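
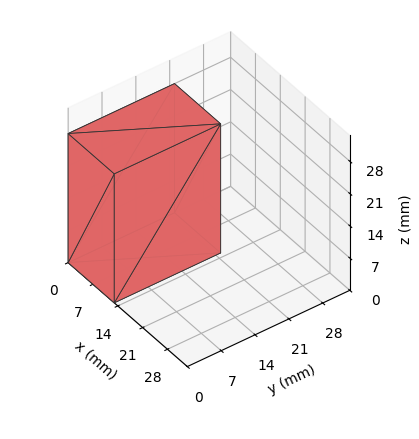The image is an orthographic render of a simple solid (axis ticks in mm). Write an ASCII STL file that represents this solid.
Reading the render: the shape is a rectangular box, roughly 13 × 22 mm footprint and 28 mm tall (dimensions read to the nearest mm from the axis ticks). For the STL, each face is triangulated and given an outward normal.

solid part
  facet normal 0.0000 0.0000 -1.0000
    outer loop
      vertex 13.00 22.00 0.00
      vertex 13.00 0.00 0.00
      vertex 0.00 0.00 0.00
    endloop
  endfacet
  facet normal 0.0000 0.0000 -1.0000
    outer loop
      vertex 0.00 22.00 0.00
      vertex 13.00 22.00 0.00
      vertex 0.00 0.00 0.00
    endloop
  endfacet
  facet normal 0.0000 0.0000 1.0000
    outer loop
      vertex 0.00 0.00 28.00
      vertex 13.00 0.00 28.00
      vertex 13.00 22.00 28.00
    endloop
  endfacet
  facet normal 0.0000 0.0000 1.0000
    outer loop
      vertex 0.00 0.00 28.00
      vertex 13.00 22.00 28.00
      vertex 0.00 22.00 28.00
    endloop
  endfacet
  facet normal 0.0000 -1.0000 0.0000
    outer loop
      vertex 0.00 0.00 0.00
      vertex 13.00 0.00 0.00
      vertex 13.00 0.00 28.00
    endloop
  endfacet
  facet normal 0.0000 -1.0000 0.0000
    outer loop
      vertex 0.00 0.00 0.00
      vertex 13.00 0.00 28.00
      vertex 0.00 0.00 28.00
    endloop
  endfacet
  facet normal 0.0000 1.0000 0.0000
    outer loop
      vertex 13.00 22.00 28.00
      vertex 13.00 22.00 0.00
      vertex 0.00 22.00 0.00
    endloop
  endfacet
  facet normal 0.0000 1.0000 0.0000
    outer loop
      vertex 0.00 22.00 28.00
      vertex 13.00 22.00 28.00
      vertex 0.00 22.00 0.00
    endloop
  endfacet
  facet normal -1.0000 0.0000 0.0000
    outer loop
      vertex 0.00 22.00 28.00
      vertex 0.00 22.00 0.00
      vertex 0.00 0.00 0.00
    endloop
  endfacet
  facet normal -1.0000 0.0000 0.0000
    outer loop
      vertex 0.00 0.00 28.00
      vertex 0.00 22.00 28.00
      vertex 0.00 0.00 0.00
    endloop
  endfacet
  facet normal 1.0000 0.0000 0.0000
    outer loop
      vertex 13.00 0.00 0.00
      vertex 13.00 22.00 0.00
      vertex 13.00 22.00 28.00
    endloop
  endfacet
  facet normal 1.0000 0.0000 0.0000
    outer loop
      vertex 13.00 0.00 0.00
      vertex 13.00 22.00 28.00
      vertex 13.00 0.00 28.00
    endloop
  endfacet
endsolid part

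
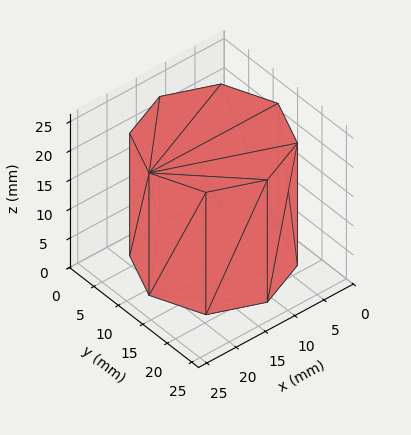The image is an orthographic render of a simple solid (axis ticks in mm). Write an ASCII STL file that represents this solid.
Reading the render: the shape is a regular 8-sided prism (a cylinder approximated with 8 flat sides), circumscribed radius ≈ 11 mm, height ≈ 21 mm (dimensions read to the nearest mm from the axis ticks). For the STL, each face is triangulated and given an outward normal.

solid part
  facet normal 0.0000 0.0000 -1.0000
    outer loop
      vertex 11.0 22.0 0.0
      vertex 18.8 18.8 0.0
      vertex 22.0 11.0 0.0
    endloop
  endfacet
  facet normal 0.0000 0.0000 -1.0000
    outer loop
      vertex 3.2 18.8 0.0
      vertex 11.0 22.0 0.0
      vertex 22.0 11.0 0.0
    endloop
  endfacet
  facet normal 0.0000 0.0000 -1.0000
    outer loop
      vertex 0.0 11.0 0.0
      vertex 3.2 18.8 0.0
      vertex 22.0 11.0 0.0
    endloop
  endfacet
  facet normal 0.0000 0.0000 -1.0000
    outer loop
      vertex 3.2 3.2 0.0
      vertex 0.0 11.0 0.0
      vertex 22.0 11.0 0.0
    endloop
  endfacet
  facet normal 0.0000 0.0000 -1.0000
    outer loop
      vertex 11.0 0.0 0.0
      vertex 3.2 3.2 0.0
      vertex 22.0 11.0 0.0
    endloop
  endfacet
  facet normal 0.0000 0.0000 -1.0000
    outer loop
      vertex 18.8 3.2 0.0
      vertex 11.0 0.0 0.0
      vertex 22.0 11.0 0.0
    endloop
  endfacet
  facet normal 0.0000 0.0000 1.0000
    outer loop
      vertex 22.0 11.0 21.0
      vertex 18.8 18.8 21.0
      vertex 11.0 22.0 21.0
    endloop
  endfacet
  facet normal 0.0000 0.0000 1.0000
    outer loop
      vertex 22.0 11.0 21.0
      vertex 11.0 22.0 21.0
      vertex 3.2 18.8 21.0
    endloop
  endfacet
  facet normal 0.0000 0.0000 1.0000
    outer loop
      vertex 22.0 11.0 21.0
      vertex 3.2 18.8 21.0
      vertex 0.0 11.0 21.0
    endloop
  endfacet
  facet normal 0.0000 0.0000 1.0000
    outer loop
      vertex 22.0 11.0 21.0
      vertex 0.0 11.0 21.0
      vertex 3.2 3.2 21.0
    endloop
  endfacet
  facet normal 0.0000 0.0000 1.0000
    outer loop
      vertex 22.0 11.0 21.0
      vertex 3.2 3.2 21.0
      vertex 11.0 0.0 21.0
    endloop
  endfacet
  facet normal 0.0000 0.0000 1.0000
    outer loop
      vertex 22.0 11.0 21.0
      vertex 11.0 0.0 21.0
      vertex 18.8 3.2 21.0
    endloop
  endfacet
  facet normal 0.9252 0.3796 0.0000
    outer loop
      vertex 22.0 11.0 0.0
      vertex 18.8 18.8 0.0
      vertex 18.8 18.8 21.0
    endloop
  endfacet
  facet normal 0.9252 0.3796 0.0000
    outer loop
      vertex 22.0 11.0 0.0
      vertex 18.8 18.8 21.0
      vertex 22.0 11.0 21.0
    endloop
  endfacet
  facet normal 0.3796 0.9252 0.0000
    outer loop
      vertex 18.8 18.8 0.0
      vertex 11.0 22.0 0.0
      vertex 11.0 22.0 21.0
    endloop
  endfacet
  facet normal 0.3796 0.9252 0.0000
    outer loop
      vertex 18.8 18.8 0.0
      vertex 11.0 22.0 21.0
      vertex 18.8 18.8 21.0
    endloop
  endfacet
  facet normal -0.3796 0.9252 0.0000
    outer loop
      vertex 11.0 22.0 0.0
      vertex 3.2 18.8 0.0
      vertex 3.2 18.8 21.0
    endloop
  endfacet
  facet normal -0.3796 0.9252 0.0000
    outer loop
      vertex 11.0 22.0 0.0
      vertex 3.2 18.8 21.0
      vertex 11.0 22.0 21.0
    endloop
  endfacet
  facet normal -0.9252 0.3796 0.0000
    outer loop
      vertex 3.2 18.8 0.0
      vertex 0.0 11.0 0.0
      vertex 0.0 11.0 21.0
    endloop
  endfacet
  facet normal -0.9252 0.3796 0.0000
    outer loop
      vertex 3.2 18.8 0.0
      vertex 0.0 11.0 21.0
      vertex 3.2 18.8 21.0
    endloop
  endfacet
  facet normal -0.9252 -0.3796 0.0000
    outer loop
      vertex 0.0 11.0 0.0
      vertex 3.2 3.2 0.0
      vertex 3.2 3.2 21.0
    endloop
  endfacet
  facet normal -0.9252 -0.3796 0.0000
    outer loop
      vertex 0.0 11.0 0.0
      vertex 3.2 3.2 21.0
      vertex 0.0 11.0 21.0
    endloop
  endfacet
  facet normal -0.3796 -0.9252 0.0000
    outer loop
      vertex 3.2 3.2 0.0
      vertex 11.0 0.0 0.0
      vertex 11.0 0.0 21.0
    endloop
  endfacet
  facet normal -0.3796 -0.9252 0.0000
    outer loop
      vertex 3.2 3.2 0.0
      vertex 11.0 0.0 21.0
      vertex 3.2 3.2 21.0
    endloop
  endfacet
  facet normal 0.3796 -0.9252 0.0000
    outer loop
      vertex 11.0 0.0 0.0
      vertex 18.8 3.2 0.0
      vertex 18.8 3.2 21.0
    endloop
  endfacet
  facet normal 0.3796 -0.9252 0.0000
    outer loop
      vertex 11.0 0.0 0.0
      vertex 18.8 3.2 21.0
      vertex 11.0 0.0 21.0
    endloop
  endfacet
  facet normal 0.9252 -0.3796 0.0000
    outer loop
      vertex 18.8 3.2 0.0
      vertex 22.0 11.0 0.0
      vertex 22.0 11.0 21.0
    endloop
  endfacet
  facet normal 0.9252 -0.3796 0.0000
    outer loop
      vertex 18.8 3.2 0.0
      vertex 22.0 11.0 21.0
      vertex 18.8 3.2 21.0
    endloop
  endfacet
endsolid part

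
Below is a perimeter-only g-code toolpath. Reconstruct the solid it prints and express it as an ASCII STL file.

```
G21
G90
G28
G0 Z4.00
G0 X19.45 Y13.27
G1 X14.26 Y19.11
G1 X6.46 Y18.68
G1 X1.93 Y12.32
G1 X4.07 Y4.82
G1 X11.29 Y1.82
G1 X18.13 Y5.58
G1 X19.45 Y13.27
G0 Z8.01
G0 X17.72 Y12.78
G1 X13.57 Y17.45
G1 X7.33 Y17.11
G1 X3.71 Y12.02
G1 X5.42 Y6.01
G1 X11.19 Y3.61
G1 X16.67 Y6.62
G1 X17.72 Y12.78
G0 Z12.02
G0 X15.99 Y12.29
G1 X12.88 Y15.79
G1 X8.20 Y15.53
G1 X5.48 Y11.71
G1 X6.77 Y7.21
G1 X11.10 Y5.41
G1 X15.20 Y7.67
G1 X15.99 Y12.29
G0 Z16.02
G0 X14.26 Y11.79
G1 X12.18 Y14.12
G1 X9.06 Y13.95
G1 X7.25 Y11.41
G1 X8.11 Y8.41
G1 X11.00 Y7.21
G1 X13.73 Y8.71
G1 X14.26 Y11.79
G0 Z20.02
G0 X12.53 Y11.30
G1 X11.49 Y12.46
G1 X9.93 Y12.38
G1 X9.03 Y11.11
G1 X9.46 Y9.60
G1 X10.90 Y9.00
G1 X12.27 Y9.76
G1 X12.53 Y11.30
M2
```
solid part
  facet normal 0.0000 0.0000 -1.0000
    outer loop
      vertex 5.59 20.26 0.00
      vertex 14.95 20.77 0.00
      vertex 21.18 13.77 0.00
    endloop
  endfacet
  facet normal 0.0000 0.0000 -1.0000
    outer loop
      vertex 0.16 12.63 0.00
      vertex 5.59 20.26 0.00
      vertex 21.18 13.77 0.00
    endloop
  endfacet
  facet normal 0.0000 0.0000 -1.0000
    outer loop
      vertex 2.73 3.62 0.00
      vertex 0.16 12.63 0.00
      vertex 21.18 13.77 0.00
    endloop
  endfacet
  facet normal 0.0000 0.0000 -1.0000
    outer loop
      vertex 11.39 0.02 0.00
      vertex 2.73 3.62 0.00
      vertex 21.18 13.77 0.00
    endloop
  endfacet
  facet normal 0.0000 0.0000 -1.0000
    outer loop
      vertex 19.60 4.53 0.00
      vertex 11.39 0.02 0.00
      vertex 21.18 13.77 0.00
    endloop
  endfacet
  facet normal 0.6924 0.6162 0.3753
    outer loop
      vertex 21.18 13.77 0.00
      vertex 14.95 20.77 0.00
      vertex 10.80 10.80 24.03
    endloop
  endfacet
  facet normal -0.0504 0.9255 0.3753
    outer loop
      vertex 14.95 20.77 0.00
      vertex 5.59 20.26 0.00
      vertex 10.80 10.80 24.03
    endloop
  endfacet
  facet normal -0.7552 0.5374 0.3753
    outer loop
      vertex 5.59 20.26 0.00
      vertex 0.16 12.63 0.00
      vertex 10.80 10.80 24.03
    endloop
  endfacet
  facet normal -0.8913 -0.2542 0.3753
    outer loop
      vertex 0.16 12.63 0.00
      vertex 2.73 3.62 0.00
      vertex 10.80 10.80 24.03
    endloop
  endfacet
  facet normal -0.3558 -0.8559 0.3752
    outer loop
      vertex 2.73 3.62 0.00
      vertex 11.39 0.02 0.00
      vertex 10.80 10.80 24.03
    endloop
  endfacet
  facet normal 0.4463 -0.8124 0.3754
    outer loop
      vertex 11.39 0.02 0.00
      vertex 19.60 4.53 0.00
      vertex 10.80 10.80 24.03
    endloop
  endfacet
  facet normal 0.9136 -0.1562 0.3753
    outer loop
      vertex 19.60 4.53 0.00
      vertex 21.18 13.77 0.00
      vertex 10.80 10.80 24.03
    endloop
  endfacet
endsolid part

The G0 Z moves step by Δz≈4.00 mm. The G1 loops shrink linearly with z, so the solid tapers from its base footprint up to z≈24. Closing with a flat bottom cap and the tapered top and triangulating gives 12 facets — a regular 7-sided pyramid, base circumscribed radius ≈ 10.8 mm, apex at z ≈ 24 mm.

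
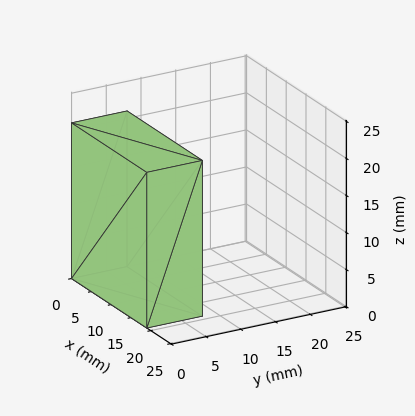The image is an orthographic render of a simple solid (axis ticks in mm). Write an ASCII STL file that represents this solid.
Reading the render: the shape is a rectangular box, roughly 19 × 8 mm footprint and 21 mm tall (dimensions read to the nearest mm from the axis ticks). For the STL, each face is triangulated and given an outward normal.

solid part
  facet normal 0.0000 0.0000 -1.0000
    outer loop
      vertex 19.0 8.0 0.0
      vertex 19.0 0.0 0.0
      vertex 0.0 0.0 0.0
    endloop
  endfacet
  facet normal 0.0000 0.0000 -1.0000
    outer loop
      vertex 0.0 8.0 0.0
      vertex 19.0 8.0 0.0
      vertex 0.0 0.0 0.0
    endloop
  endfacet
  facet normal 0.0000 0.0000 1.0000
    outer loop
      vertex 0.0 0.0 21.0
      vertex 19.0 0.0 21.0
      vertex 19.0 8.0 21.0
    endloop
  endfacet
  facet normal 0.0000 0.0000 1.0000
    outer loop
      vertex 0.0 0.0 21.0
      vertex 19.0 8.0 21.0
      vertex 0.0 8.0 21.0
    endloop
  endfacet
  facet normal 0.0000 -1.0000 0.0000
    outer loop
      vertex 0.0 0.0 0.0
      vertex 19.0 0.0 0.0
      vertex 19.0 0.0 21.0
    endloop
  endfacet
  facet normal 0.0000 -1.0000 0.0000
    outer loop
      vertex 0.0 0.0 0.0
      vertex 19.0 0.0 21.0
      vertex 0.0 0.0 21.0
    endloop
  endfacet
  facet normal 0.0000 1.0000 0.0000
    outer loop
      vertex 19.0 8.0 21.0
      vertex 19.0 8.0 0.0
      vertex 0.0 8.0 0.0
    endloop
  endfacet
  facet normal 0.0000 1.0000 0.0000
    outer loop
      vertex 0.0 8.0 21.0
      vertex 19.0 8.0 21.0
      vertex 0.0 8.0 0.0
    endloop
  endfacet
  facet normal -1.0000 0.0000 0.0000
    outer loop
      vertex 0.0 8.0 21.0
      vertex 0.0 8.0 0.0
      vertex 0.0 0.0 0.0
    endloop
  endfacet
  facet normal -1.0000 0.0000 0.0000
    outer loop
      vertex 0.0 0.0 21.0
      vertex 0.0 8.0 21.0
      vertex 0.0 0.0 0.0
    endloop
  endfacet
  facet normal 1.0000 0.0000 0.0000
    outer loop
      vertex 19.0 0.0 0.0
      vertex 19.0 8.0 0.0
      vertex 19.0 8.0 21.0
    endloop
  endfacet
  facet normal 1.0000 0.0000 0.0000
    outer loop
      vertex 19.0 0.0 0.0
      vertex 19.0 8.0 21.0
      vertex 19.0 0.0 21.0
    endloop
  endfacet
endsolid part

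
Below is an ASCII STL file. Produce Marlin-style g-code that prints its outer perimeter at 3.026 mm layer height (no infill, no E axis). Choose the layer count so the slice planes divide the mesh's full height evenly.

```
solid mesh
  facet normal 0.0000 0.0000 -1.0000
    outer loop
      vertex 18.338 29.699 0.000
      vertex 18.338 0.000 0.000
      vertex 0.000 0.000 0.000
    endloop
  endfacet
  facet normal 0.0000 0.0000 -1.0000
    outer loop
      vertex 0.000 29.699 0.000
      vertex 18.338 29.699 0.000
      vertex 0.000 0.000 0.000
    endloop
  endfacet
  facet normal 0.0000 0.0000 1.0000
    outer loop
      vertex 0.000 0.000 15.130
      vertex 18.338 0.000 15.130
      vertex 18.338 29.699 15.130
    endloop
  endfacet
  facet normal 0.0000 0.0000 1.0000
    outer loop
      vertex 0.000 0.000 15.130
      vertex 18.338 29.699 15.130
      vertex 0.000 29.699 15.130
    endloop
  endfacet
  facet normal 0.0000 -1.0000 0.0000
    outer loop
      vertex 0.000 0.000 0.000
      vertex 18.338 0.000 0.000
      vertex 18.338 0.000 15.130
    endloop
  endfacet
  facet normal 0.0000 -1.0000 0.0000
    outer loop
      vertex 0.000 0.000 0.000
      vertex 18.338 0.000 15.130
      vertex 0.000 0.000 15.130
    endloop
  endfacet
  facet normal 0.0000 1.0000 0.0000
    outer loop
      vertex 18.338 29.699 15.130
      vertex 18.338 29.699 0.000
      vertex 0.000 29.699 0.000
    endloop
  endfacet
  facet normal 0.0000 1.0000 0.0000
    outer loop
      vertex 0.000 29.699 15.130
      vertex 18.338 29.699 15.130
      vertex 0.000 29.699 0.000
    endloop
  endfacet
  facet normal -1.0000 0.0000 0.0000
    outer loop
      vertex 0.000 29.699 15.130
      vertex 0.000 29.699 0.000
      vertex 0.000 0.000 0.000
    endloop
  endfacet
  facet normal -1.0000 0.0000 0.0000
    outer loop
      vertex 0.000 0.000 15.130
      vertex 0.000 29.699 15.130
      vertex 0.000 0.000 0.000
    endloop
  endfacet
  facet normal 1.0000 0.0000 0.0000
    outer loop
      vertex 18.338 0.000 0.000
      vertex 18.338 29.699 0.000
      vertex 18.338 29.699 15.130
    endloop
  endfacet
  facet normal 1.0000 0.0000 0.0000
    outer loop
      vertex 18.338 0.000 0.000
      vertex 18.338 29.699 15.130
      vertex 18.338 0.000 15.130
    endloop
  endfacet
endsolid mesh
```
; perimeter-only toolpath
G21 ; units = mm
G90 ; absolute positioning
G28 ; home
; layer 1
G0 Z3.026
G0 X0.000 Y0.000
G1 X18.338 Y0.000
G1 X18.338 Y29.699
G1 X0.000 Y29.699
G1 X0.000 Y0.000
; layer 2
G0 Z6.052
G0 X0.000 Y0.000
G1 X18.338 Y0.000
G1 X18.338 Y29.699
G1 X0.000 Y29.699
G1 X0.000 Y0.000
; layer 3
G0 Z9.078
G0 X0.000 Y0.000
G1 X18.338 Y0.000
G1 X18.338 Y29.699
G1 X0.000 Y29.699
G1 X0.000 Y0.000
; layer 4
G0 Z12.104
G0 X0.000 Y0.000
G1 X18.338 Y0.000
G1 X18.338 Y29.699
G1 X0.000 Y29.699
G1 X0.000 Y0.000
; layer 5
G0 Z15.130
G0 X0.000 Y0.000
G1 X18.338 Y0.000
G1 X18.338 Y29.699
G1 X0.000 Y29.699
G1 X0.000 Y0.000
M2 ; end

The solid is a rectangular box, roughly 18.3 × 29.7 mm footprint and 15.1 mm tall. Slicing at Δz = 3.026 mm — 5 equal slices spanning the solid's height, so layer i sits at z = i·h/5 — gives 5 non-empty perimeters. Each is a 4-segment closed polygon; G0 lifts to the layer z and rapids to the start vertex, then G1 traces the edges.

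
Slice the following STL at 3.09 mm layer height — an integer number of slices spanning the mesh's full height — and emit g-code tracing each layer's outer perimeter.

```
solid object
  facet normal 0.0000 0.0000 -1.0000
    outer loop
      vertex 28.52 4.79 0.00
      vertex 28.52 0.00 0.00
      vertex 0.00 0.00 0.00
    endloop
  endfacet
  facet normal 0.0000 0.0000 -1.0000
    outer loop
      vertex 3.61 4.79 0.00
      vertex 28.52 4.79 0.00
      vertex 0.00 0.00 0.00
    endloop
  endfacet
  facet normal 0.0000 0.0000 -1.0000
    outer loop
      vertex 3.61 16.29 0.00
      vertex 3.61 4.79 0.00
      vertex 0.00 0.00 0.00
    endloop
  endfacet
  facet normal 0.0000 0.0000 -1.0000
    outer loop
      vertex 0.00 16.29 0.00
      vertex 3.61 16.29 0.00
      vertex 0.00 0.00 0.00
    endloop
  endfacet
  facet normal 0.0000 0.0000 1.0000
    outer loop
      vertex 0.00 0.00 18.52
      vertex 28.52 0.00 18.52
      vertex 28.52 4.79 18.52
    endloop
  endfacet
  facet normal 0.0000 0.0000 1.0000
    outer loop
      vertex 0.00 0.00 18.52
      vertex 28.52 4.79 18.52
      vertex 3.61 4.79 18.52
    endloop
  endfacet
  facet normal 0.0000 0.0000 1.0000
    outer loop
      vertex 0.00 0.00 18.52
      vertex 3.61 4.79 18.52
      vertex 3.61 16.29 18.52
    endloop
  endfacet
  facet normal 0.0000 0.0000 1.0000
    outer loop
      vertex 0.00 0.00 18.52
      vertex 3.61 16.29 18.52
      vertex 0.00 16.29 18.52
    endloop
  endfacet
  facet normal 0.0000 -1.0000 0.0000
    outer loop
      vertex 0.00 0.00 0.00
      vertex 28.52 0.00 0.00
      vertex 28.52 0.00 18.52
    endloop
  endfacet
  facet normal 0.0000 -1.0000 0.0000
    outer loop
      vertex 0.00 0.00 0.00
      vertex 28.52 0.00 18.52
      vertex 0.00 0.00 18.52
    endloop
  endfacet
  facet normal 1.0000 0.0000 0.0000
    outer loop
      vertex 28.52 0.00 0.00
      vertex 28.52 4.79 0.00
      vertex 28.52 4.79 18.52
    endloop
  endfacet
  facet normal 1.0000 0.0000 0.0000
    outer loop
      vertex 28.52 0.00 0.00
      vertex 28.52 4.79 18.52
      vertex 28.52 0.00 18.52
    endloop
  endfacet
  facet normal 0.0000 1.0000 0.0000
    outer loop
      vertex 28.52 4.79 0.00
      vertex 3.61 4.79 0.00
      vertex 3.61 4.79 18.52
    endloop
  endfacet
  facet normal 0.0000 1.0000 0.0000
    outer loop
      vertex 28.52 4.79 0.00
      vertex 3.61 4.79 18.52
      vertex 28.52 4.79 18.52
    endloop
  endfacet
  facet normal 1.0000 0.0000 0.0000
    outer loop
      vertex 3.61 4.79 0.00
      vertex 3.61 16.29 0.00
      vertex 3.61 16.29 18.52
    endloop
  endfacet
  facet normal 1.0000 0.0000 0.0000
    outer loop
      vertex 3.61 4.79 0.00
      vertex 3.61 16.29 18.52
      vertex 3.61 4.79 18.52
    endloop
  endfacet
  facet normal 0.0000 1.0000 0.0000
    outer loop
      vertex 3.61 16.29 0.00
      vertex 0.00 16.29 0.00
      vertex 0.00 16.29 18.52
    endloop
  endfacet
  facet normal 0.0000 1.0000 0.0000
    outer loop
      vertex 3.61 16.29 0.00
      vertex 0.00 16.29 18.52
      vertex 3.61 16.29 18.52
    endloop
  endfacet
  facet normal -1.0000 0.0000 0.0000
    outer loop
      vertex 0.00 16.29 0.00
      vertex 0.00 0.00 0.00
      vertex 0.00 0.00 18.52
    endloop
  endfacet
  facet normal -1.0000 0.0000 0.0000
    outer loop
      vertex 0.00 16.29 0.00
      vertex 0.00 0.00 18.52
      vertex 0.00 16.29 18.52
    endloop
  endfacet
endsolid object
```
; perimeter-only toolpath
G21 ; units = mm
G90 ; absolute positioning
G28 ; home
; layer 1
G0 Z3.09
G0 X0.00 Y0.00
G1 X28.52 Y0.00
G1 X28.52 Y4.79
G1 X3.61 Y4.79
G1 X3.61 Y16.29
G1 X0.00 Y16.29
G1 X0.00 Y0.00
; layer 2
G0 Z6.17
G0 X0.00 Y0.00
G1 X28.52 Y0.00
G1 X28.52 Y4.79
G1 X3.61 Y4.79
G1 X3.61 Y16.29
G1 X0.00 Y16.29
G1 X0.00 Y0.00
; layer 3
G0 Z9.26
G0 X0.00 Y0.00
G1 X28.52 Y0.00
G1 X28.52 Y4.79
G1 X3.61 Y4.79
G1 X3.61 Y16.29
G1 X0.00 Y16.29
G1 X0.00 Y0.00
; layer 4
G0 Z12.35
G0 X0.00 Y0.00
G1 X28.52 Y0.00
G1 X28.52 Y4.79
G1 X3.61 Y4.79
G1 X3.61 Y16.29
G1 X0.00 Y16.29
G1 X0.00 Y0.00
; layer 5
G0 Z15.43
G0 X0.00 Y0.00
G1 X28.52 Y0.00
G1 X28.52 Y4.79
G1 X3.61 Y4.79
G1 X3.61 Y16.29
G1 X0.00 Y16.29
G1 X0.00 Y0.00
; layer 6
G0 Z18.52
G0 X0.00 Y0.00
G1 X28.52 Y0.00
G1 X28.52 Y4.79
G1 X3.61 Y4.79
G1 X3.61 Y16.29
G1 X0.00 Y16.29
G1 X0.00 Y0.00
M2 ; end

The solid is an L-shaped prism: outer 28.5 × 16.3 mm, arm thicknesses ≈ 4.79 mm (horizontal) and 3.61 mm (vertical), extruded 18.5 mm in z. Slicing at Δz = 3.09 mm — 6 equal slices spanning the solid's height, so layer i sits at z = i·h/6 — gives 6 non-empty perimeters. Each is a 6-segment closed polygon; G0 lifts to the layer z and rapids to the start vertex, then G1 traces the edges.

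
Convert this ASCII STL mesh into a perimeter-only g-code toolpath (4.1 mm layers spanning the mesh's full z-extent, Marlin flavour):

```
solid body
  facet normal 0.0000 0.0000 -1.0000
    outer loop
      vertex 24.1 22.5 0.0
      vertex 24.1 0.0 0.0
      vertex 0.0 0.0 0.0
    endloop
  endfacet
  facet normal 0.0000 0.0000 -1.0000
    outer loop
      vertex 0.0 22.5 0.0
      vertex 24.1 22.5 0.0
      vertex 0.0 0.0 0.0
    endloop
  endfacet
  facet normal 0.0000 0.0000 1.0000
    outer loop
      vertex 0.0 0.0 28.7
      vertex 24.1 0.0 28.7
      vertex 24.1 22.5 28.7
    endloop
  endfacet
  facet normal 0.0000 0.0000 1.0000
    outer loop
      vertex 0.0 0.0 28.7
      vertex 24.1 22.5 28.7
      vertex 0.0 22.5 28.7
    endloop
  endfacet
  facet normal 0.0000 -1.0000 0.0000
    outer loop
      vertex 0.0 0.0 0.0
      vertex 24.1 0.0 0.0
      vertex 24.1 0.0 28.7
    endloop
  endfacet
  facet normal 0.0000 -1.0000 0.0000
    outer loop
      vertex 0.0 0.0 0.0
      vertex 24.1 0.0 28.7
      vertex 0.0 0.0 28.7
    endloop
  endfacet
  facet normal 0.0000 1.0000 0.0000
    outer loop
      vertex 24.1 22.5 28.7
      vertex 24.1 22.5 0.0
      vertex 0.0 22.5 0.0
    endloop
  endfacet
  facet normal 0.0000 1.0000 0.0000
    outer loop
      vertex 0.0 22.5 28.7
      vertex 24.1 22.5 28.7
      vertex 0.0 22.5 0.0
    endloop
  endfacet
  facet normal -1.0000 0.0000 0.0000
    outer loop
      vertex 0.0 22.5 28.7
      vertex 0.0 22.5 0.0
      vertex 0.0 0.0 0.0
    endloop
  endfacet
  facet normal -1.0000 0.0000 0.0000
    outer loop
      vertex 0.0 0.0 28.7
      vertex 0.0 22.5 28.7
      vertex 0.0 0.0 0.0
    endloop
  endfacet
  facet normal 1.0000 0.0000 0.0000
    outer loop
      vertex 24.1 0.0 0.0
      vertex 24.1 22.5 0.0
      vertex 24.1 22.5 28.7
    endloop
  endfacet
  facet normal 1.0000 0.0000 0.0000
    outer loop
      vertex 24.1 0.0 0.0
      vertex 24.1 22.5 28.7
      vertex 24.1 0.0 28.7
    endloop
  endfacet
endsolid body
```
; perimeter-only toolpath
G21 ; units = mm
G90 ; absolute positioning
G28 ; home
; layer 1
G0 Z4.1
G0 X0.0 Y0.0
G1 X24.1 Y0.0
G1 X24.1 Y22.5
G1 X0.0 Y22.5
G1 X0.0 Y0.0
; layer 2
G0 Z8.2
G0 X0.0 Y0.0
G1 X24.1 Y0.0
G1 X24.1 Y22.5
G1 X0.0 Y22.5
G1 X0.0 Y0.0
; layer 3
G0 Z12.3
G0 X0.0 Y0.0
G1 X24.1 Y0.0
G1 X24.1 Y22.5
G1 X0.0 Y22.5
G1 X0.0 Y0.0
; layer 4
G0 Z16.4
G0 X0.0 Y0.0
G1 X24.1 Y0.0
G1 X24.1 Y22.5
G1 X0.0 Y22.5
G1 X0.0 Y0.0
; layer 5
G0 Z20.5
G0 X0.0 Y0.0
G1 X24.1 Y0.0
G1 X24.1 Y22.5
G1 X0.0 Y22.5
G1 X0.0 Y0.0
; layer 6
G0 Z24.6
G0 X0.0 Y0.0
G1 X24.1 Y0.0
G1 X24.1 Y22.5
G1 X0.0 Y22.5
G1 X0.0 Y0.0
; layer 7
G0 Z28.7
G0 X0.0 Y0.0
G1 X24.1 Y0.0
G1 X24.1 Y22.5
G1 X0.0 Y22.5
G1 X0.0 Y0.0
M2 ; end

The solid is a rectangular box, roughly 24.1 × 22.5 mm footprint and 28.7 mm tall. Slicing at Δz = 4.1 mm — 7 equal slices spanning the solid's height, so layer i sits at z = i·h/7 — gives 7 non-empty perimeters. Each is a 4-segment closed polygon; G0 lifts to the layer z and rapids to the start vertex, then G1 traces the edges.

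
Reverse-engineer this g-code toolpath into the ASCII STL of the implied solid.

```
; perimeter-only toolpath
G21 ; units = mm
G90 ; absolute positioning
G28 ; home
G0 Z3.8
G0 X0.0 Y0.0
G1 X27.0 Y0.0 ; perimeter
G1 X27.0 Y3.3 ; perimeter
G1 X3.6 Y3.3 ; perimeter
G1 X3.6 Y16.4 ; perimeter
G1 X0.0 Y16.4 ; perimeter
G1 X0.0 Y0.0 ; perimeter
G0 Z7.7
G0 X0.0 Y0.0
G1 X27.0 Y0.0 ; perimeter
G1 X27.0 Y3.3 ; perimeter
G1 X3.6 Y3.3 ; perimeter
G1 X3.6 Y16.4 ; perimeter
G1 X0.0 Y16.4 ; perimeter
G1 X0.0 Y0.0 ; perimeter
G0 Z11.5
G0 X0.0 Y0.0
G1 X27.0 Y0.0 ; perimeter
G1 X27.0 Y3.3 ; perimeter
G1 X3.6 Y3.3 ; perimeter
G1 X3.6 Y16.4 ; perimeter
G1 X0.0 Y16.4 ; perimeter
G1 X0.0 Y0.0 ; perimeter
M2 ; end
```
solid part
  facet normal 0.0000 0.0000 -1.0000
    outer loop
      vertex 27.0 3.3 0.0
      vertex 27.0 0.0 0.0
      vertex 0.0 0.0 0.0
    endloop
  endfacet
  facet normal 0.0000 0.0000 -1.0000
    outer loop
      vertex 3.6 3.3 0.0
      vertex 27.0 3.3 0.0
      vertex 0.0 0.0 0.0
    endloop
  endfacet
  facet normal 0.0000 0.0000 -1.0000
    outer loop
      vertex 3.6 16.4 0.0
      vertex 3.6 3.3 0.0
      vertex 0.0 0.0 0.0
    endloop
  endfacet
  facet normal 0.0000 0.0000 -1.0000
    outer loop
      vertex 0.0 16.4 0.0
      vertex 3.6 16.4 0.0
      vertex 0.0 0.0 0.0
    endloop
  endfacet
  facet normal 0.0000 0.0000 1.0000
    outer loop
      vertex 0.0 0.0 11.5
      vertex 27.0 0.0 11.5
      vertex 27.0 3.3 11.5
    endloop
  endfacet
  facet normal 0.0000 0.0000 1.0000
    outer loop
      vertex 0.0 0.0 11.5
      vertex 27.0 3.3 11.5
      vertex 3.6 3.3 11.5
    endloop
  endfacet
  facet normal 0.0000 0.0000 1.0000
    outer loop
      vertex 0.0 0.0 11.5
      vertex 3.6 3.3 11.5
      vertex 3.6 16.4 11.5
    endloop
  endfacet
  facet normal 0.0000 0.0000 1.0000
    outer loop
      vertex 0.0 0.0 11.5
      vertex 3.6 16.4 11.5
      vertex 0.0 16.4 11.5
    endloop
  endfacet
  facet normal 0.0000 -1.0000 0.0000
    outer loop
      vertex 0.0 0.0 0.0
      vertex 27.0 0.0 0.0
      vertex 27.0 0.0 11.5
    endloop
  endfacet
  facet normal 0.0000 -1.0000 0.0000
    outer loop
      vertex 0.0 0.0 0.0
      vertex 27.0 0.0 11.5
      vertex 0.0 0.0 11.5
    endloop
  endfacet
  facet normal 1.0000 0.0000 0.0000
    outer loop
      vertex 27.0 0.0 0.0
      vertex 27.0 3.3 0.0
      vertex 27.0 3.3 11.5
    endloop
  endfacet
  facet normal 1.0000 0.0000 0.0000
    outer loop
      vertex 27.0 0.0 0.0
      vertex 27.0 3.3 11.5
      vertex 27.0 0.0 11.5
    endloop
  endfacet
  facet normal 0.0000 1.0000 0.0000
    outer loop
      vertex 27.0 3.3 0.0
      vertex 3.6 3.3 0.0
      vertex 3.6 3.3 11.5
    endloop
  endfacet
  facet normal 0.0000 1.0000 0.0000
    outer loop
      vertex 27.0 3.3 0.0
      vertex 3.6 3.3 11.5
      vertex 27.0 3.3 11.5
    endloop
  endfacet
  facet normal 1.0000 0.0000 0.0000
    outer loop
      vertex 3.6 3.3 0.0
      vertex 3.6 16.4 0.0
      vertex 3.6 16.4 11.5
    endloop
  endfacet
  facet normal 1.0000 0.0000 0.0000
    outer loop
      vertex 3.6 3.3 0.0
      vertex 3.6 16.4 11.5
      vertex 3.6 3.3 11.5
    endloop
  endfacet
  facet normal 0.0000 1.0000 0.0000
    outer loop
      vertex 3.6 16.4 0.0
      vertex 0.0 16.4 0.0
      vertex 0.0 16.4 11.5
    endloop
  endfacet
  facet normal 0.0000 1.0000 0.0000
    outer loop
      vertex 3.6 16.4 0.0
      vertex 0.0 16.4 11.5
      vertex 3.6 16.4 11.5
    endloop
  endfacet
  facet normal -1.0000 0.0000 0.0000
    outer loop
      vertex 0.0 16.4 0.0
      vertex 0.0 0.0 0.0
      vertex 0.0 0.0 11.5
    endloop
  endfacet
  facet normal -1.0000 0.0000 0.0000
    outer loop
      vertex 0.0 16.4 0.0
      vertex 0.0 0.0 11.5
      vertex 0.0 16.4 11.5
    endloop
  endfacet
endsolid part

The G0 Z moves step by Δz≈3.8 mm. Every layer's G1 loop is the same polygon, so the solid is a straight extrusion of it from z=0 to z≈11.5. Closing with flat bottom and top caps and triangulating gives 20 facets — an L-shaped prism: outer 27 × 16.4 mm, arm thicknesses ≈ 3.3 mm (horizontal) and 3.6 mm (vertical), extruded 11.5 mm in z.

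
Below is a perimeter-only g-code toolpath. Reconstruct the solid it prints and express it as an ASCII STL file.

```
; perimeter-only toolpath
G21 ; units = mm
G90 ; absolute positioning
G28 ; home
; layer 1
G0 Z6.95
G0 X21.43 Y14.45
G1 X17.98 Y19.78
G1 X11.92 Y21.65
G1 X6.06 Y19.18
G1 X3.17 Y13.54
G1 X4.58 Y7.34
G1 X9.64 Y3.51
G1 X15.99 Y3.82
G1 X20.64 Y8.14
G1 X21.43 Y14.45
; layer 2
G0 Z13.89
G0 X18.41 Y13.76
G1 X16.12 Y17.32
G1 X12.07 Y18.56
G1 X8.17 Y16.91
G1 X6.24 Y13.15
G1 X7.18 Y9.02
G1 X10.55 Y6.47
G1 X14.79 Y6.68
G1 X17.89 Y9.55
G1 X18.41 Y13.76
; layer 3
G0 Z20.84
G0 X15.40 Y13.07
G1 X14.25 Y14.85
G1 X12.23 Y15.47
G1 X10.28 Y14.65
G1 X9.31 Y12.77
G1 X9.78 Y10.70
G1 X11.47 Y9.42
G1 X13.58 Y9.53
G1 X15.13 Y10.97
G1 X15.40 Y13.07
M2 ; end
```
solid part
  facet normal 0.0000 0.0000 -1.0000
    outer loop
      vertex 11.76 24.74 0.00
      vertex 19.85 22.25 0.00
      vertex 24.45 15.14 0.00
    endloop
  endfacet
  facet normal 0.0000 0.0000 -1.0000
    outer loop
      vertex 3.96 21.45 0.00
      vertex 11.76 24.74 0.00
      vertex 24.45 15.14 0.00
    endloop
  endfacet
  facet normal 0.0000 0.0000 -1.0000
    outer loop
      vertex 0.10 13.92 0.00
      vertex 3.96 21.45 0.00
      vertex 24.45 15.14 0.00
    endloop
  endfacet
  facet normal 0.0000 0.0000 -1.0000
    outer loop
      vertex 1.98 5.66 0.00
      vertex 0.10 13.92 0.00
      vertex 24.45 15.14 0.00
    endloop
  endfacet
  facet normal 0.0000 0.0000 -1.0000
    outer loop
      vertex 8.73 0.55 0.00
      vertex 1.98 5.66 0.00
      vertex 24.45 15.14 0.00
    endloop
  endfacet
  facet normal 0.0000 0.0000 -1.0000
    outer loop
      vertex 17.19 0.97 0.00
      vertex 8.73 0.55 0.00
      vertex 24.45 15.14 0.00
    endloop
  endfacet
  facet normal 0.0000 0.0000 -1.0000
    outer loop
      vertex 23.40 6.73 0.00
      vertex 17.19 0.97 0.00
      vertex 24.45 15.14 0.00
    endloop
  endfacet
  facet normal 0.7745 0.5011 0.3861
    outer loop
      vertex 24.45 15.14 0.00
      vertex 19.85 22.25 0.00
      vertex 12.38 12.38 27.79
    endloop
  endfacet
  facet normal 0.2714 0.8817 0.3861
    outer loop
      vertex 19.85 22.25 0.00
      vertex 11.76 24.74 0.00
      vertex 12.38 12.38 27.79
    endloop
  endfacet
  facet normal -0.3585 0.8500 0.3860
    outer loop
      vertex 11.76 24.74 0.00
      vertex 3.96 21.45 0.00
      vertex 12.38 12.38 27.79
    endloop
  endfacet
  facet normal -0.8209 0.4208 0.3861
    outer loop
      vertex 3.96 21.45 0.00
      vertex 0.10 13.92 0.00
      vertex 12.38 12.38 27.79
    endloop
  endfacet
  facet normal -0.8994 -0.2047 0.3861
    outer loop
      vertex 0.10 13.92 0.00
      vertex 1.98 5.66 0.00
      vertex 12.38 12.38 27.79
    endloop
  endfacet
  facet normal -0.5568 -0.7354 0.3862
    outer loop
      vertex 1.98 5.66 0.00
      vertex 8.73 0.55 0.00
      vertex 12.38 12.38 27.79
    endloop
  endfacet
  facet normal 0.0457 -0.9213 0.3862
    outer loop
      vertex 8.73 0.55 0.00
      vertex 17.19 0.97 0.00
      vertex 12.38 12.38 27.79
    endloop
  endfacet
  facet normal 0.6273 -0.6763 0.3862
    outer loop
      vertex 17.19 0.97 0.00
      vertex 23.40 6.73 0.00
      vertex 12.38 12.38 27.79
    endloop
  endfacet
  facet normal 0.9153 -0.1143 0.3862
    outer loop
      vertex 23.40 6.73 0.00
      vertex 24.45 15.14 0.00
      vertex 12.38 12.38 27.79
    endloop
  endfacet
endsolid part

The G0 Z moves step by Δz≈6.95 mm. The G1 loops shrink linearly with z, so the solid tapers from its base footprint up to z≈27.8. Closing with a flat bottom cap and the tapered top and triangulating gives 16 facets — a regular 9-sided pyramid, base circumscribed radius ≈ 12.4 mm, apex at z ≈ 27.8 mm.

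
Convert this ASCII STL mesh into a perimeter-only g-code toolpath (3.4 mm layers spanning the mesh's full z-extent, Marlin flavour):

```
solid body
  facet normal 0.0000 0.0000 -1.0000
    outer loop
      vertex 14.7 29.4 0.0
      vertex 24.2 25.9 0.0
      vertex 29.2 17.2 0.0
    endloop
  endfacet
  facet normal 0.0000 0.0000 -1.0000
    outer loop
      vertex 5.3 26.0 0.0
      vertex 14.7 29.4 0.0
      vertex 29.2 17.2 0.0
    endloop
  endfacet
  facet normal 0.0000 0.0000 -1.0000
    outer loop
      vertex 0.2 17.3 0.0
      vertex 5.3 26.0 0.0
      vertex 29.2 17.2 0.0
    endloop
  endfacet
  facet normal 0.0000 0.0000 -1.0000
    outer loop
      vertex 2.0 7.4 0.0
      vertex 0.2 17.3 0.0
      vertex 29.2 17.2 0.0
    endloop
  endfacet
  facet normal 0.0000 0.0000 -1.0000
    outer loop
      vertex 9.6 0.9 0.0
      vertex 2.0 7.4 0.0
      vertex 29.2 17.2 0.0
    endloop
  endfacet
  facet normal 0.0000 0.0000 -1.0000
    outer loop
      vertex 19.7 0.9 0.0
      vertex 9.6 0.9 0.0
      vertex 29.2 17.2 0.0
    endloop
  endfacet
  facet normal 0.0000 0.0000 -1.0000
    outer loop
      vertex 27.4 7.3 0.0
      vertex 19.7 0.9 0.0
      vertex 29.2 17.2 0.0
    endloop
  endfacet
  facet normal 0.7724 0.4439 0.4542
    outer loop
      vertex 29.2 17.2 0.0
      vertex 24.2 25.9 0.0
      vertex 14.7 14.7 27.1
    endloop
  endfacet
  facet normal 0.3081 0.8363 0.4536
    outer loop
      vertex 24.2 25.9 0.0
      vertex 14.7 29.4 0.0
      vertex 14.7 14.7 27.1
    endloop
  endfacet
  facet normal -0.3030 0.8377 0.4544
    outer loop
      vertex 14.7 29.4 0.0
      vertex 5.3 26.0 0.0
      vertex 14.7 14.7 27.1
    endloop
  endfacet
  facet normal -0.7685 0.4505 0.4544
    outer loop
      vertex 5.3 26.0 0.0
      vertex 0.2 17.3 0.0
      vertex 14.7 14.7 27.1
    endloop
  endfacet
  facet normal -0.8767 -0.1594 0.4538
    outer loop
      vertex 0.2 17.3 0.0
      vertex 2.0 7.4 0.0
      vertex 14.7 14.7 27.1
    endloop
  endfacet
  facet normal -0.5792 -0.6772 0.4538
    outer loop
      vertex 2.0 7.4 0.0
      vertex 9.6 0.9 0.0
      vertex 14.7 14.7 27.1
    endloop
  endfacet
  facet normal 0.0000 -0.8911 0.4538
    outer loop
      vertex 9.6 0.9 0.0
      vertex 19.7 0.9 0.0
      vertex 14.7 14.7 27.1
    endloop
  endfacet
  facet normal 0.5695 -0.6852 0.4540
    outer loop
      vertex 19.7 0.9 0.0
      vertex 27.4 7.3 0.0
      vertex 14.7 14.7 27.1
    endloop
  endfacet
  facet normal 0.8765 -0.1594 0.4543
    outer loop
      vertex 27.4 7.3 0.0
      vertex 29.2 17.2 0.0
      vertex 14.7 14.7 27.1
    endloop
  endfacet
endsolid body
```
; perimeter-only toolpath
G21 ; units = mm
G90 ; absolute positioning
G28 ; home
; layer 1
G0 Z3.4
G0 X27.4 Y16.9
G1 X23.0 Y24.5
G1 X14.7 Y27.6
G1 X6.5 Y24.6
G1 X2.0 Y17.0
G1 X3.6 Y8.3
G1 X10.2 Y2.6
G1 X19.1 Y2.6
G1 X25.8 Y8.2
G1 X27.4 Y16.9
; layer 2
G0 Z6.8
G0 X25.6 Y16.6
G1 X21.8 Y23.1
G1 X14.7 Y25.7
G1 X7.6 Y23.2
G1 X3.8 Y16.7
G1 X5.2 Y9.2
G1 X10.9 Y4.3
G1 X18.4 Y4.3
G1 X24.2 Y9.1
G1 X25.6 Y16.6
; layer 3
G0 Z10.2
G0 X23.8 Y16.3
G1 X20.6 Y21.7
G1 X14.7 Y23.9
G1 X8.8 Y21.8
G1 X5.6 Y16.3
G1 X6.8 Y10.1
G1 X11.5 Y6.1
G1 X17.8 Y6.1
G1 X22.6 Y10.1
G1 X23.8 Y16.3
; layer 4
G0 Z13.6
G0 X21.9 Y15.9
G1 X19.4 Y20.3
G1 X14.7 Y22.0
G1 X10.0 Y20.4
G1 X7.4 Y16.0
G1 X8.3 Y11.1
G1 X12.1 Y7.8
G1 X17.2 Y7.8
G1 X21.0 Y11.0
G1 X21.9 Y15.9
; layer 5
G0 Z16.9
G0 X20.1 Y15.6
G1 X18.3 Y18.9
G1 X14.7 Y20.2
G1 X11.2 Y18.9
G1 X9.3 Y15.7
G1 X9.9 Y12.0
G1 X12.8 Y9.5
G1 X16.6 Y9.5
G1 X19.5 Y11.9
G1 X20.1 Y15.6
; layer 6
G0 Z20.3
G0 X18.3 Y15.3
G1 X17.1 Y17.5
G1 X14.7 Y18.4
G1 X12.3 Y17.5
G1 X11.1 Y15.3
G1 X11.5 Y12.9
G1 X13.4 Y11.2
G1 X15.9 Y11.2
G1 X17.9 Y12.8
G1 X18.3 Y15.3
; layer 7
G0 Z23.7
G0 X16.5 Y15.0
G1 X15.9 Y16.1
G1 X14.7 Y16.5
G1 X13.5 Y16.1
G1 X12.9 Y15.0
G1 X13.1 Y13.8
G1 X14.1 Y13.0
G1 X15.3 Y13.0
G1 X16.3 Y13.8
G1 X16.5 Y15.0
M2 ; end

The solid is a regular 9-sided pyramid, base circumscribed radius ≈ 14.7 mm, apex at z ≈ 27.1 mm. Slicing at Δz = 3.4 mm — 8 equal slices spanning the solid's height, so layer i sits at z = i·h/8 — gives 7 non-empty perimeters. Each is a 9-segment closed polygon; G0 lifts to the layer z and rapids to the start vertex, then G1 traces the edges. The cross-section shrinks linearly with z (the slice at the apex is degenerate and omitted).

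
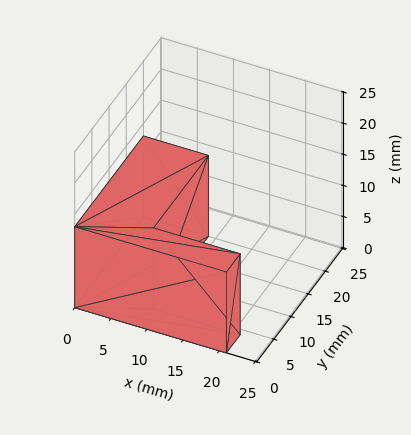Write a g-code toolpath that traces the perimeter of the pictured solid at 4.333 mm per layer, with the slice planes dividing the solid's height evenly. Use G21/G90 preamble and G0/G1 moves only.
Reading the render: the shape is an L-shaped prism: outer 21 × 20 mm, arm thicknesses ≈ 4 mm (horizontal) and 9 mm (vertical), extruded 13 mm in z (dimensions read to the nearest mm from the axis ticks). For the g-code, the solid's height is divided into equal slices at the stated Δz and each level perimeter traced with G1 moves after a G0 lift.

; perimeter-only toolpath
G21 ; units = mm
G90 ; absolute positioning
G28 ; home
; layer 1
G0 Z4.333
G0 X0.000 Y0.000
G1 X21.000 Y0.000
G1 X21.000 Y4.000
G1 X9.000 Y4.000
G1 X9.000 Y20.000
G1 X0.000 Y20.000
G1 X0.000 Y0.000
; layer 2
G0 Z8.667
G0 X0.000 Y0.000
G1 X21.000 Y0.000
G1 X21.000 Y4.000
G1 X9.000 Y4.000
G1 X9.000 Y20.000
G1 X0.000 Y20.000
G1 X0.000 Y0.000
; layer 3
G0 Z13.000
G0 X0.000 Y0.000
G1 X21.000 Y0.000
G1 X21.000 Y4.000
G1 X9.000 Y4.000
G1 X9.000 Y20.000
G1 X0.000 Y20.000
G1 X0.000 Y0.000
M2 ; end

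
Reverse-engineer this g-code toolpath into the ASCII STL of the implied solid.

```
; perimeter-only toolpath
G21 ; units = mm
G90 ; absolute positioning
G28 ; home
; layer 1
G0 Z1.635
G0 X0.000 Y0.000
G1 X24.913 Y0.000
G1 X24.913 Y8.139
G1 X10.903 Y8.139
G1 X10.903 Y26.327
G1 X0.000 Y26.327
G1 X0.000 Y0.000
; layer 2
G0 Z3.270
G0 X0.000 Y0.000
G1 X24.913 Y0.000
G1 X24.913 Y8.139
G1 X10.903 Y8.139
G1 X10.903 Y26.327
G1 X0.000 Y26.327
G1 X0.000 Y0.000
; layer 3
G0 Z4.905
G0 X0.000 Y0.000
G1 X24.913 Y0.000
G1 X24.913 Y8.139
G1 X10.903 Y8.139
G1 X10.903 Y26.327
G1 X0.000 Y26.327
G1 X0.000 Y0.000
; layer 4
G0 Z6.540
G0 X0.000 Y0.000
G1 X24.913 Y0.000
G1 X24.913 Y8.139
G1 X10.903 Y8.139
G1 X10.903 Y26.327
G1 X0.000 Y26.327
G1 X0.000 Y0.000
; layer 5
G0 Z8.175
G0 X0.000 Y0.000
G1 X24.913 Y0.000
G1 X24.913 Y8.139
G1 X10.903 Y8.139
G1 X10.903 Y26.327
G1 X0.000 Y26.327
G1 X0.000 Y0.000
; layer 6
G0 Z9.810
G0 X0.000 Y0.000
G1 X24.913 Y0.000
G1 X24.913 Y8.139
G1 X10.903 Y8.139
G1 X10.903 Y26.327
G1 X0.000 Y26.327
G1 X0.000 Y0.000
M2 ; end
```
solid part
  facet normal 0.0000 0.0000 -1.0000
    outer loop
      vertex 24.913 8.139 0.000
      vertex 24.913 0.000 0.000
      vertex 0.000 0.000 0.000
    endloop
  endfacet
  facet normal 0.0000 0.0000 -1.0000
    outer loop
      vertex 10.903 8.139 0.000
      vertex 24.913 8.139 0.000
      vertex 0.000 0.000 0.000
    endloop
  endfacet
  facet normal 0.0000 0.0000 -1.0000
    outer loop
      vertex 10.903 26.327 0.000
      vertex 10.903 8.139 0.000
      vertex 0.000 0.000 0.000
    endloop
  endfacet
  facet normal 0.0000 0.0000 -1.0000
    outer loop
      vertex 0.000 26.327 0.000
      vertex 10.903 26.327 0.000
      vertex 0.000 0.000 0.000
    endloop
  endfacet
  facet normal 0.0000 0.0000 1.0000
    outer loop
      vertex 0.000 0.000 9.810
      vertex 24.913 0.000 9.810
      vertex 24.913 8.139 9.810
    endloop
  endfacet
  facet normal 0.0000 0.0000 1.0000
    outer loop
      vertex 0.000 0.000 9.810
      vertex 24.913 8.139 9.810
      vertex 10.903 8.139 9.810
    endloop
  endfacet
  facet normal 0.0000 0.0000 1.0000
    outer loop
      vertex 0.000 0.000 9.810
      vertex 10.903 8.139 9.810
      vertex 10.903 26.327 9.810
    endloop
  endfacet
  facet normal 0.0000 0.0000 1.0000
    outer loop
      vertex 0.000 0.000 9.810
      vertex 10.903 26.327 9.810
      vertex 0.000 26.327 9.810
    endloop
  endfacet
  facet normal 0.0000 -1.0000 0.0000
    outer loop
      vertex 0.000 0.000 0.000
      vertex 24.913 0.000 0.000
      vertex 24.913 0.000 9.810
    endloop
  endfacet
  facet normal 0.0000 -1.0000 0.0000
    outer loop
      vertex 0.000 0.000 0.000
      vertex 24.913 0.000 9.810
      vertex 0.000 0.000 9.810
    endloop
  endfacet
  facet normal 1.0000 0.0000 0.0000
    outer loop
      vertex 24.913 0.000 0.000
      vertex 24.913 8.139 0.000
      vertex 24.913 8.139 9.810
    endloop
  endfacet
  facet normal 1.0000 0.0000 0.0000
    outer loop
      vertex 24.913 0.000 0.000
      vertex 24.913 8.139 9.810
      vertex 24.913 0.000 9.810
    endloop
  endfacet
  facet normal 0.0000 1.0000 0.0000
    outer loop
      vertex 24.913 8.139 0.000
      vertex 10.903 8.139 0.000
      vertex 10.903 8.139 9.810
    endloop
  endfacet
  facet normal 0.0000 1.0000 0.0000
    outer loop
      vertex 24.913 8.139 0.000
      vertex 10.903 8.139 9.810
      vertex 24.913 8.139 9.810
    endloop
  endfacet
  facet normal 1.0000 0.0000 0.0000
    outer loop
      vertex 10.903 8.139 0.000
      vertex 10.903 26.327 0.000
      vertex 10.903 26.327 9.810
    endloop
  endfacet
  facet normal 1.0000 0.0000 0.0000
    outer loop
      vertex 10.903 8.139 0.000
      vertex 10.903 26.327 9.810
      vertex 10.903 8.139 9.810
    endloop
  endfacet
  facet normal 0.0000 1.0000 0.0000
    outer loop
      vertex 10.903 26.327 0.000
      vertex 0.000 26.327 0.000
      vertex 0.000 26.327 9.810
    endloop
  endfacet
  facet normal 0.0000 1.0000 0.0000
    outer loop
      vertex 10.903 26.327 0.000
      vertex 0.000 26.327 9.810
      vertex 10.903 26.327 9.810
    endloop
  endfacet
  facet normal -1.0000 0.0000 0.0000
    outer loop
      vertex 0.000 26.327 0.000
      vertex 0.000 0.000 0.000
      vertex 0.000 0.000 9.810
    endloop
  endfacet
  facet normal -1.0000 0.0000 0.0000
    outer loop
      vertex 0.000 26.327 0.000
      vertex 0.000 0.000 9.810
      vertex 0.000 26.327 9.810
    endloop
  endfacet
endsolid part

The G0 Z moves step by Δz≈1.635 mm. Every layer's G1 loop is the same polygon, so the solid is a straight extrusion of it from z=0 to z≈9.81. Closing with flat bottom and top caps and triangulating gives 20 facets — an L-shaped prism: outer 24.9 × 26.3 mm, arm thicknesses ≈ 8.14 mm (horizontal) and 10.9 mm (vertical), extruded 9.81 mm in z.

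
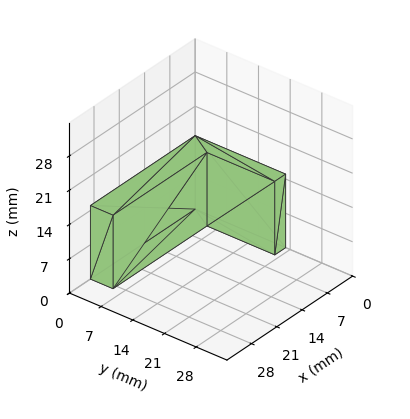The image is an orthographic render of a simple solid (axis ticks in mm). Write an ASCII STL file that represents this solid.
Reading the render: the shape is an L-shaped prism: outer 29 × 20 mm, arm thicknesses ≈ 5 mm (horizontal) and 3 mm (vertical), extruded 15 mm in z (dimensions read to the nearest mm from the axis ticks). For the STL, each face is triangulated and given an outward normal.

solid part
  facet normal 0.0000 0.0000 -1.0000
    outer loop
      vertex 29.000 5.000 0.000
      vertex 29.000 0.000 0.000
      vertex 0.000 0.000 0.000
    endloop
  endfacet
  facet normal 0.0000 0.0000 -1.0000
    outer loop
      vertex 3.000 5.000 0.000
      vertex 29.000 5.000 0.000
      vertex 0.000 0.000 0.000
    endloop
  endfacet
  facet normal 0.0000 0.0000 -1.0000
    outer loop
      vertex 3.000 20.000 0.000
      vertex 3.000 5.000 0.000
      vertex 0.000 0.000 0.000
    endloop
  endfacet
  facet normal 0.0000 0.0000 -1.0000
    outer loop
      vertex 0.000 20.000 0.000
      vertex 3.000 20.000 0.000
      vertex 0.000 0.000 0.000
    endloop
  endfacet
  facet normal 0.0000 0.0000 1.0000
    outer loop
      vertex 0.000 0.000 15.000
      vertex 29.000 0.000 15.000
      vertex 29.000 5.000 15.000
    endloop
  endfacet
  facet normal 0.0000 0.0000 1.0000
    outer loop
      vertex 0.000 0.000 15.000
      vertex 29.000 5.000 15.000
      vertex 3.000 5.000 15.000
    endloop
  endfacet
  facet normal 0.0000 0.0000 1.0000
    outer loop
      vertex 0.000 0.000 15.000
      vertex 3.000 5.000 15.000
      vertex 3.000 20.000 15.000
    endloop
  endfacet
  facet normal 0.0000 0.0000 1.0000
    outer loop
      vertex 0.000 0.000 15.000
      vertex 3.000 20.000 15.000
      vertex 0.000 20.000 15.000
    endloop
  endfacet
  facet normal 0.0000 -1.0000 0.0000
    outer loop
      vertex 0.000 0.000 0.000
      vertex 29.000 0.000 0.000
      vertex 29.000 0.000 15.000
    endloop
  endfacet
  facet normal 0.0000 -1.0000 0.0000
    outer loop
      vertex 0.000 0.000 0.000
      vertex 29.000 0.000 15.000
      vertex 0.000 0.000 15.000
    endloop
  endfacet
  facet normal 1.0000 0.0000 0.0000
    outer loop
      vertex 29.000 0.000 0.000
      vertex 29.000 5.000 0.000
      vertex 29.000 5.000 15.000
    endloop
  endfacet
  facet normal 1.0000 0.0000 0.0000
    outer loop
      vertex 29.000 0.000 0.000
      vertex 29.000 5.000 15.000
      vertex 29.000 0.000 15.000
    endloop
  endfacet
  facet normal 0.0000 1.0000 0.0000
    outer loop
      vertex 29.000 5.000 0.000
      vertex 3.000 5.000 0.000
      vertex 3.000 5.000 15.000
    endloop
  endfacet
  facet normal 0.0000 1.0000 0.0000
    outer loop
      vertex 29.000 5.000 0.000
      vertex 3.000 5.000 15.000
      vertex 29.000 5.000 15.000
    endloop
  endfacet
  facet normal 1.0000 0.0000 0.0000
    outer loop
      vertex 3.000 5.000 0.000
      vertex 3.000 20.000 0.000
      vertex 3.000 20.000 15.000
    endloop
  endfacet
  facet normal 1.0000 0.0000 0.0000
    outer loop
      vertex 3.000 5.000 0.000
      vertex 3.000 20.000 15.000
      vertex 3.000 5.000 15.000
    endloop
  endfacet
  facet normal 0.0000 1.0000 0.0000
    outer loop
      vertex 3.000 20.000 0.000
      vertex 0.000 20.000 0.000
      vertex 0.000 20.000 15.000
    endloop
  endfacet
  facet normal 0.0000 1.0000 0.0000
    outer loop
      vertex 3.000 20.000 0.000
      vertex 0.000 20.000 15.000
      vertex 3.000 20.000 15.000
    endloop
  endfacet
  facet normal -1.0000 0.0000 0.0000
    outer loop
      vertex 0.000 20.000 0.000
      vertex 0.000 0.000 0.000
      vertex 0.000 0.000 15.000
    endloop
  endfacet
  facet normal -1.0000 0.0000 0.0000
    outer loop
      vertex 0.000 20.000 0.000
      vertex 0.000 0.000 15.000
      vertex 0.000 20.000 15.000
    endloop
  endfacet
endsolid part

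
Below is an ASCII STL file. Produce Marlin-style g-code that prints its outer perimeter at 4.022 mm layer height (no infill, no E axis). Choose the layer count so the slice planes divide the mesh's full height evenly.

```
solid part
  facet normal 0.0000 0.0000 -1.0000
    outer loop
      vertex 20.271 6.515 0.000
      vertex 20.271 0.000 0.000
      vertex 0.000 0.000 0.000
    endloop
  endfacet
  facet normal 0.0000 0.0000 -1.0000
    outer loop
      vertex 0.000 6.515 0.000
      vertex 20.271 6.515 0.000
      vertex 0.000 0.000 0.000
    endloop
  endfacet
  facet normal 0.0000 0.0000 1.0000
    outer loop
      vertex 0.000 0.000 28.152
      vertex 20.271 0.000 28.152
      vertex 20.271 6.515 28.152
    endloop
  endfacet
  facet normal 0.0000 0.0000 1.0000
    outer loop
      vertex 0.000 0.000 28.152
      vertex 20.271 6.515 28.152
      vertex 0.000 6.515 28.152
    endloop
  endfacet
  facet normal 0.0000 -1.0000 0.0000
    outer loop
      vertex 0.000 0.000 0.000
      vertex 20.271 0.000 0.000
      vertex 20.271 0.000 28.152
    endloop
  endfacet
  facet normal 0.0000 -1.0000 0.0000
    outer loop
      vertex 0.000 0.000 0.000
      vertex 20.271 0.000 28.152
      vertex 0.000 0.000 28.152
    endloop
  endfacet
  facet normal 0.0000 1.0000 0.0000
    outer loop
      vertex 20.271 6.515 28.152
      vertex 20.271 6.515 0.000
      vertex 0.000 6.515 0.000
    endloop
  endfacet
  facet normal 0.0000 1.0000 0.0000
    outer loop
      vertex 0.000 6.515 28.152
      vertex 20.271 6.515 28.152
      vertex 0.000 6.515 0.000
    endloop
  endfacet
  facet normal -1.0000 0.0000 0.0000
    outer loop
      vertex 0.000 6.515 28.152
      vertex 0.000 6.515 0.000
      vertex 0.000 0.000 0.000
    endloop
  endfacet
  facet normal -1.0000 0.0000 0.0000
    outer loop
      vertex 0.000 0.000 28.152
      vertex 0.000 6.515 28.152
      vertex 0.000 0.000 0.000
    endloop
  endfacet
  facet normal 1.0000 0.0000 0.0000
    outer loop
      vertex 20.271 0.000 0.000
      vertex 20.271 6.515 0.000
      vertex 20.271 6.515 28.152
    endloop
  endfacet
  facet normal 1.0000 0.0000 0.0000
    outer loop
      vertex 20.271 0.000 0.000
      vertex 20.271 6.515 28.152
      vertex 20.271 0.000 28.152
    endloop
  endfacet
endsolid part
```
; perimeter-only toolpath
G21 ; units = mm
G90 ; absolute positioning
G28 ; home
; layer 1
G0 Z4.022
G0 X0.000 Y0.000
G1 X20.271 Y0.000
G1 X20.271 Y6.515
G1 X0.000 Y6.515
G1 X0.000 Y0.000
; layer 2
G0 Z8.043
G0 X0.000 Y0.000
G1 X20.271 Y0.000
G1 X20.271 Y6.515
G1 X0.000 Y6.515
G1 X0.000 Y0.000
; layer 3
G0 Z12.065
G0 X0.000 Y0.000
G1 X20.271 Y0.000
G1 X20.271 Y6.515
G1 X0.000 Y6.515
G1 X0.000 Y0.000
; layer 4
G0 Z16.087
G0 X0.000 Y0.000
G1 X20.271 Y0.000
G1 X20.271 Y6.515
G1 X0.000 Y6.515
G1 X0.000 Y0.000
; layer 5
G0 Z20.109
G0 X0.000 Y0.000
G1 X20.271 Y0.000
G1 X20.271 Y6.515
G1 X0.000 Y6.515
G1 X0.000 Y0.000
; layer 6
G0 Z24.130
G0 X0.000 Y0.000
G1 X20.271 Y0.000
G1 X20.271 Y6.515
G1 X0.000 Y6.515
G1 X0.000 Y0.000
; layer 7
G0 Z28.152
G0 X0.000 Y0.000
G1 X20.271 Y0.000
G1 X20.271 Y6.515
G1 X0.000 Y6.515
G1 X0.000 Y0.000
M2 ; end

The solid is a rectangular box, roughly 20.3 × 6.51 mm footprint and 28.2 mm tall. Slicing at Δz = 4.022 mm — 7 equal slices spanning the solid's height, so layer i sits at z = i·h/7 — gives 7 non-empty perimeters. Each is a 4-segment closed polygon; G0 lifts to the layer z and rapids to the start vertex, then G1 traces the edges.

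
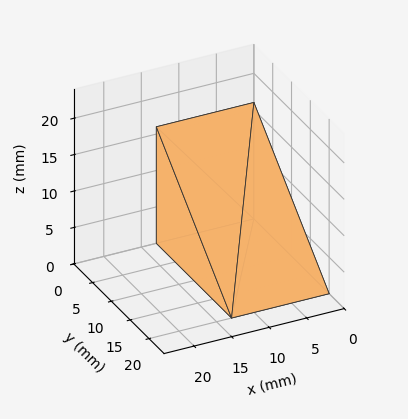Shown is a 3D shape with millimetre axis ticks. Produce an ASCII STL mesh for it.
Reading the render: the shape is a wedge (ramp): 13 × 20 mm base, rising to 16 mm along the y=0 edge and sloping linearly to z=0 at y=20 (dimensions read to the nearest mm from the axis ticks). For the STL, each face is triangulated and given an outward normal.

solid part
  facet normal 0.0000 0.0000 -1.0000
    outer loop
      vertex 13.000 20.000 0.000
      vertex 13.000 0.000 0.000
      vertex 0.000 0.000 0.000
    endloop
  endfacet
  facet normal 0.0000 0.0000 -1.0000
    outer loop
      vertex 0.000 20.000 0.000
      vertex 13.000 20.000 0.000
      vertex 0.000 0.000 0.000
    endloop
  endfacet
  facet normal 0.0000 -1.0000 0.0000
    outer loop
      vertex 0.000 0.000 0.000
      vertex 13.000 0.000 0.000
      vertex 13.000 0.000 16.000
    endloop
  endfacet
  facet normal 0.0000 -1.0000 0.0000
    outer loop
      vertex 0.000 0.000 0.000
      vertex 13.000 0.000 16.000
      vertex 0.000 0.000 16.000
    endloop
  endfacet
  facet normal 0.0000 0.6247 0.7809
    outer loop
      vertex 0.000 0.000 16.000
      vertex 13.000 0.000 16.000
      vertex 13.000 20.000 0.000
    endloop
  endfacet
  facet normal 0.0000 0.6247 0.7809
    outer loop
      vertex 0.000 0.000 16.000
      vertex 13.000 20.000 0.000
      vertex 0.000 20.000 0.000
    endloop
  endfacet
  facet normal -1.0000 0.0000 0.0000
    outer loop
      vertex 0.000 0.000 16.000
      vertex 0.000 20.000 0.000
      vertex 0.000 0.000 0.000
    endloop
  endfacet
  facet normal 1.0000 0.0000 0.0000
    outer loop
      vertex 13.000 0.000 0.000
      vertex 13.000 20.000 0.000
      vertex 13.000 0.000 16.000
    endloop
  endfacet
endsolid part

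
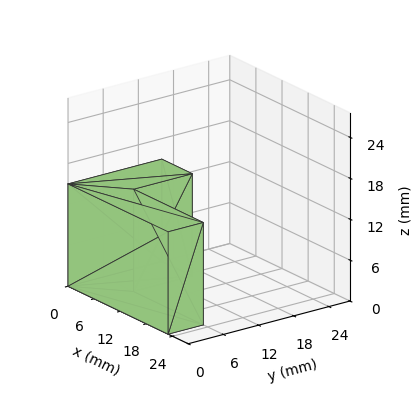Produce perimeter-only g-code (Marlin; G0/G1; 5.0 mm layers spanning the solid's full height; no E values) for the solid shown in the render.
Reading the render: the shape is an L-shaped prism: outer 23 × 16 mm, arm thicknesses ≈ 6 mm (horizontal) and 7 mm (vertical), extruded 15 mm in z (dimensions read to the nearest mm from the axis ticks). For the g-code, the solid's height is divided into equal slices at the stated Δz and each level perimeter traced with G1 moves after a G0 lift.

; perimeter-only toolpath
G21 ; units = mm
G90 ; absolute positioning
G28 ; home
; layer 1
G0 Z5.0
G0 X0.0 Y0.0
G1 X23.0 Y0.0
G1 X23.0 Y6.0
G1 X7.0 Y6.0
G1 X7.0 Y16.0
G1 X0.0 Y16.0
G1 X0.0 Y0.0
; layer 2
G0 Z10.0
G0 X0.0 Y0.0
G1 X23.0 Y0.0
G1 X23.0 Y6.0
G1 X7.0 Y6.0
G1 X7.0 Y16.0
G1 X0.0 Y16.0
G1 X0.0 Y0.0
; layer 3
G0 Z15.0
G0 X0.0 Y0.0
G1 X23.0 Y0.0
G1 X23.0 Y6.0
G1 X7.0 Y6.0
G1 X7.0 Y16.0
G1 X0.0 Y16.0
G1 X0.0 Y0.0
M2 ; end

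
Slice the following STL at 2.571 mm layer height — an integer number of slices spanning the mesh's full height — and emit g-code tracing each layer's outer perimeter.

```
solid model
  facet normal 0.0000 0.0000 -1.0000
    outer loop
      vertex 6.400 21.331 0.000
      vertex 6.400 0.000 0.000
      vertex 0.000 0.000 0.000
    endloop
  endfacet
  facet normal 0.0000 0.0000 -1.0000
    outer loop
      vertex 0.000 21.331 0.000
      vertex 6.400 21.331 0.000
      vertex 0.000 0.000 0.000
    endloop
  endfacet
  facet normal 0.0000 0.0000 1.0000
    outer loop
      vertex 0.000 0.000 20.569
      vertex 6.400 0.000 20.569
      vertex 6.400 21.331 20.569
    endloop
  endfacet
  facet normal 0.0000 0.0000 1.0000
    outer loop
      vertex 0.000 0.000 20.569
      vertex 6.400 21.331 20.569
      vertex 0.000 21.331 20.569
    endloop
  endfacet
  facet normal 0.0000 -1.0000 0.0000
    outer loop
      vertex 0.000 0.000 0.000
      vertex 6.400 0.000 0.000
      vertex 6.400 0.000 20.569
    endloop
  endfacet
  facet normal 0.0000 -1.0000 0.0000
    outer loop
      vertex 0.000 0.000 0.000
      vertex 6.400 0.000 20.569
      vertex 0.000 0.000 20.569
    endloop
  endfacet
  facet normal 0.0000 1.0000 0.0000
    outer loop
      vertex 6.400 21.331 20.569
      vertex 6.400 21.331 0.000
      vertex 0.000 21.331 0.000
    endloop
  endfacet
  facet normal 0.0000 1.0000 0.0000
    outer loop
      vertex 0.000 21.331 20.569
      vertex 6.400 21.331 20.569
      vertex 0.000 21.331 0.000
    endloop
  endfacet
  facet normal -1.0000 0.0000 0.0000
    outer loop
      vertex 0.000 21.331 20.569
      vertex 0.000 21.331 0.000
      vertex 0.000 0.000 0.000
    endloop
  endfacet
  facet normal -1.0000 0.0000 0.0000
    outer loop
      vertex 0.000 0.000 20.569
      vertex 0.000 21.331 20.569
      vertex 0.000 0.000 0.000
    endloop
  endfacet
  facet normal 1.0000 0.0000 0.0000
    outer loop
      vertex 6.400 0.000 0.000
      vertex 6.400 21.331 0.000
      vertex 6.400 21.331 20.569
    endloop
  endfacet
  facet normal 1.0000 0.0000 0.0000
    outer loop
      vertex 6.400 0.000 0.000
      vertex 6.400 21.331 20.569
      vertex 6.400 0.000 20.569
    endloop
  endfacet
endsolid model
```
; perimeter-only toolpath
G21 ; units = mm
G90 ; absolute positioning
G28 ; home
; layer 1
G0 Z2.571
G0 X0.000 Y0.000
G1 X6.400 Y0.000
G1 X6.400 Y21.331
G1 X0.000 Y21.331
G1 X0.000 Y0.000
; layer 2
G0 Z5.142
G0 X0.000 Y0.000
G1 X6.400 Y0.000
G1 X6.400 Y21.331
G1 X0.000 Y21.331
G1 X0.000 Y0.000
; layer 3
G0 Z7.713
G0 X0.000 Y0.000
G1 X6.400 Y0.000
G1 X6.400 Y21.331
G1 X0.000 Y21.331
G1 X0.000 Y0.000
; layer 4
G0 Z10.284
G0 X0.000 Y0.000
G1 X6.400 Y0.000
G1 X6.400 Y21.331
G1 X0.000 Y21.331
G1 X0.000 Y0.000
; layer 5
G0 Z12.856
G0 X0.000 Y0.000
G1 X6.400 Y0.000
G1 X6.400 Y21.331
G1 X0.000 Y21.331
G1 X0.000 Y0.000
; layer 6
G0 Z15.427
G0 X0.000 Y0.000
G1 X6.400 Y0.000
G1 X6.400 Y21.331
G1 X0.000 Y21.331
G1 X0.000 Y0.000
; layer 7
G0 Z17.998
G0 X0.000 Y0.000
G1 X6.400 Y0.000
G1 X6.400 Y21.331
G1 X0.000 Y21.331
G1 X0.000 Y0.000
; layer 8
G0 Z20.569
G0 X0.000 Y0.000
G1 X6.400 Y0.000
G1 X6.400 Y21.331
G1 X0.000 Y21.331
G1 X0.000 Y0.000
M2 ; end

The solid is a rectangular box, roughly 6.4 × 21.3 mm footprint and 20.6 mm tall. Slicing at Δz = 2.571 mm — 8 equal slices spanning the solid's height, so layer i sits at z = i·h/8 — gives 8 non-empty perimeters. Each is a 4-segment closed polygon; G0 lifts to the layer z and rapids to the start vertex, then G1 traces the edges.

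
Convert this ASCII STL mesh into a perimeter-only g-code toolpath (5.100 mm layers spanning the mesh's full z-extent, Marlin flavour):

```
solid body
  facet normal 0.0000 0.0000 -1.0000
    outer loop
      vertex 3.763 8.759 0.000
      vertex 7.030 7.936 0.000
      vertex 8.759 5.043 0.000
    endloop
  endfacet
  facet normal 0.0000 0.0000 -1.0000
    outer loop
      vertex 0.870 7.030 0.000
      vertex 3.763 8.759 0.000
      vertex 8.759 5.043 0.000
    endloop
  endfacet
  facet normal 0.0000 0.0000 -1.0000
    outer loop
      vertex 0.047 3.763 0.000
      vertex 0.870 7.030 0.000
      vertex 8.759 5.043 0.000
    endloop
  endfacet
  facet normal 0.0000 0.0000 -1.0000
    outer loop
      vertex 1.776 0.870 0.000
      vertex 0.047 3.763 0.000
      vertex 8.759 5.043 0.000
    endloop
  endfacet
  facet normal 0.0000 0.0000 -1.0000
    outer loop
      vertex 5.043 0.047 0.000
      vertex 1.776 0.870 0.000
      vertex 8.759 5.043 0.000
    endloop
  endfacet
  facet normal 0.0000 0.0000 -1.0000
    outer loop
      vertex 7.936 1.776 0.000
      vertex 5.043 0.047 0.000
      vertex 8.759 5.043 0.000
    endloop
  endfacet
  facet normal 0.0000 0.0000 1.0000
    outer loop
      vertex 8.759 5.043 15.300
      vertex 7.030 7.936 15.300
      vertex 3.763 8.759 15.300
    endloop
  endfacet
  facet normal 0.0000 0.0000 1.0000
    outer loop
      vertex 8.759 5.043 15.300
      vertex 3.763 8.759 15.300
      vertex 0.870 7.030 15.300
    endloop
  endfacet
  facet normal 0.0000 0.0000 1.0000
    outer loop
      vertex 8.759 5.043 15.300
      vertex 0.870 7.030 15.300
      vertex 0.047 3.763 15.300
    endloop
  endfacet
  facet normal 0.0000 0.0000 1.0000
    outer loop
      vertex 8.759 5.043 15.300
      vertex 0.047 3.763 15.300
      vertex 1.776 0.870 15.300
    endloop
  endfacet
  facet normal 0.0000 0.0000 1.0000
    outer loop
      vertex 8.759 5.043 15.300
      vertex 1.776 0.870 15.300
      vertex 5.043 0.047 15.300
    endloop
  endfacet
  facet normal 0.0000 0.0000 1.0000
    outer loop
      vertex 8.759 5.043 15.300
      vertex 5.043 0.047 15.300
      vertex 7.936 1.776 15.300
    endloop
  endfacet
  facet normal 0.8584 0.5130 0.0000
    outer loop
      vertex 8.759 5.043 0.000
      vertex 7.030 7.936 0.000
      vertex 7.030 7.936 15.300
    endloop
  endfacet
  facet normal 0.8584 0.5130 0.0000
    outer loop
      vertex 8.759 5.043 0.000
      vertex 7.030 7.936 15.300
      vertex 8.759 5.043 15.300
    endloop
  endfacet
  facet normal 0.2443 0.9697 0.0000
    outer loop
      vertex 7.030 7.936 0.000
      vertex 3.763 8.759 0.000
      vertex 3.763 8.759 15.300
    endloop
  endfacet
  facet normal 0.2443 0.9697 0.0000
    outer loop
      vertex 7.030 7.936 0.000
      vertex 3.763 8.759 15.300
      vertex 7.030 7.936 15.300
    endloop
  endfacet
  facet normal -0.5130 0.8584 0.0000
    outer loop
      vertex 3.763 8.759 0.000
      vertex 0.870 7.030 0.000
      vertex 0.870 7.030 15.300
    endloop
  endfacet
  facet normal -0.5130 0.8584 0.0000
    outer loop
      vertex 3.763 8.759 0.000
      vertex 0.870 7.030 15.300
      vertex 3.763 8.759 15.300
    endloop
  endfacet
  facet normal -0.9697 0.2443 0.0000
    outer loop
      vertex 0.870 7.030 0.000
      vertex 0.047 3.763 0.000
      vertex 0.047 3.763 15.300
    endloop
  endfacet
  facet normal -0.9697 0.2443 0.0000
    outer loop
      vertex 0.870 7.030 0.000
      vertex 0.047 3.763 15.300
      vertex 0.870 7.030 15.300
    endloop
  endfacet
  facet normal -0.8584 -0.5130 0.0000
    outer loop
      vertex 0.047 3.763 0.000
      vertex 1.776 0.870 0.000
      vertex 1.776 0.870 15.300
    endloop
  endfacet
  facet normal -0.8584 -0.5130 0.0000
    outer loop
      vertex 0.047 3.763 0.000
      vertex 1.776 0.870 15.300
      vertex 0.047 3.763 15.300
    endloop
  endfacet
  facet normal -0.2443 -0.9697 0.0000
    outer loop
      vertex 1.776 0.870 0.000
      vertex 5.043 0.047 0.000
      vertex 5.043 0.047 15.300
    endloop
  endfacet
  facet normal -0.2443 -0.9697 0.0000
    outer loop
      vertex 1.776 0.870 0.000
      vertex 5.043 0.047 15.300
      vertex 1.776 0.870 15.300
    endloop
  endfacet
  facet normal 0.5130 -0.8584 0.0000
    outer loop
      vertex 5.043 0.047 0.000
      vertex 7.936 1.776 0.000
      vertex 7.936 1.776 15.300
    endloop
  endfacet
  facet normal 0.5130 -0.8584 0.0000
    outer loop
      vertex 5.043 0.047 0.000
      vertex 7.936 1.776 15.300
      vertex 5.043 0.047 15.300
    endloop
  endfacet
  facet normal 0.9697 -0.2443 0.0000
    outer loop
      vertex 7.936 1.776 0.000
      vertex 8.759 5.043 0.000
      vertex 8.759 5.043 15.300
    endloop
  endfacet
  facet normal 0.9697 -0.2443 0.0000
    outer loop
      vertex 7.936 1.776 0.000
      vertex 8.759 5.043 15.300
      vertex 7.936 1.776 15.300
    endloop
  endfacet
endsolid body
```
; perimeter-only toolpath
G21 ; units = mm
G90 ; absolute positioning
G28 ; home
; layer 1
G0 Z5.100
G0 X8.759 Y5.043
G1 X7.030 Y7.936
G1 X3.763 Y8.759
G1 X0.870 Y7.030
G1 X0.047 Y3.763
G1 X1.776 Y0.870
G1 X5.043 Y0.047
G1 X7.936 Y1.776
G1 X8.759 Y5.043
; layer 2
G0 Z10.200
G0 X8.759 Y5.043
G1 X7.030 Y7.936
G1 X3.763 Y8.759
G1 X0.870 Y7.030
G1 X0.047 Y3.763
G1 X1.776 Y0.870
G1 X5.043 Y0.047
G1 X7.936 Y1.776
G1 X8.759 Y5.043
; layer 3
G0 Z15.300
G0 X8.759 Y5.043
G1 X7.030 Y7.936
G1 X3.763 Y8.759
G1 X0.870 Y7.030
G1 X0.047 Y3.763
G1 X1.776 Y0.870
G1 X5.043 Y0.047
G1 X7.936 Y1.776
G1 X8.759 Y5.043
M2 ; end

The solid is a regular 8-sided prism (a cylinder approximated with 8 flat sides), circumscribed radius ≈ 4.4 mm, height ≈ 15.3 mm. Slicing at Δz = 5.100 mm — 3 equal slices spanning the solid's height, so layer i sits at z = i·h/3 — gives 3 non-empty perimeters. Each is a 8-segment closed polygon; G0 lifts to the layer z and rapids to the start vertex, then G1 traces the edges.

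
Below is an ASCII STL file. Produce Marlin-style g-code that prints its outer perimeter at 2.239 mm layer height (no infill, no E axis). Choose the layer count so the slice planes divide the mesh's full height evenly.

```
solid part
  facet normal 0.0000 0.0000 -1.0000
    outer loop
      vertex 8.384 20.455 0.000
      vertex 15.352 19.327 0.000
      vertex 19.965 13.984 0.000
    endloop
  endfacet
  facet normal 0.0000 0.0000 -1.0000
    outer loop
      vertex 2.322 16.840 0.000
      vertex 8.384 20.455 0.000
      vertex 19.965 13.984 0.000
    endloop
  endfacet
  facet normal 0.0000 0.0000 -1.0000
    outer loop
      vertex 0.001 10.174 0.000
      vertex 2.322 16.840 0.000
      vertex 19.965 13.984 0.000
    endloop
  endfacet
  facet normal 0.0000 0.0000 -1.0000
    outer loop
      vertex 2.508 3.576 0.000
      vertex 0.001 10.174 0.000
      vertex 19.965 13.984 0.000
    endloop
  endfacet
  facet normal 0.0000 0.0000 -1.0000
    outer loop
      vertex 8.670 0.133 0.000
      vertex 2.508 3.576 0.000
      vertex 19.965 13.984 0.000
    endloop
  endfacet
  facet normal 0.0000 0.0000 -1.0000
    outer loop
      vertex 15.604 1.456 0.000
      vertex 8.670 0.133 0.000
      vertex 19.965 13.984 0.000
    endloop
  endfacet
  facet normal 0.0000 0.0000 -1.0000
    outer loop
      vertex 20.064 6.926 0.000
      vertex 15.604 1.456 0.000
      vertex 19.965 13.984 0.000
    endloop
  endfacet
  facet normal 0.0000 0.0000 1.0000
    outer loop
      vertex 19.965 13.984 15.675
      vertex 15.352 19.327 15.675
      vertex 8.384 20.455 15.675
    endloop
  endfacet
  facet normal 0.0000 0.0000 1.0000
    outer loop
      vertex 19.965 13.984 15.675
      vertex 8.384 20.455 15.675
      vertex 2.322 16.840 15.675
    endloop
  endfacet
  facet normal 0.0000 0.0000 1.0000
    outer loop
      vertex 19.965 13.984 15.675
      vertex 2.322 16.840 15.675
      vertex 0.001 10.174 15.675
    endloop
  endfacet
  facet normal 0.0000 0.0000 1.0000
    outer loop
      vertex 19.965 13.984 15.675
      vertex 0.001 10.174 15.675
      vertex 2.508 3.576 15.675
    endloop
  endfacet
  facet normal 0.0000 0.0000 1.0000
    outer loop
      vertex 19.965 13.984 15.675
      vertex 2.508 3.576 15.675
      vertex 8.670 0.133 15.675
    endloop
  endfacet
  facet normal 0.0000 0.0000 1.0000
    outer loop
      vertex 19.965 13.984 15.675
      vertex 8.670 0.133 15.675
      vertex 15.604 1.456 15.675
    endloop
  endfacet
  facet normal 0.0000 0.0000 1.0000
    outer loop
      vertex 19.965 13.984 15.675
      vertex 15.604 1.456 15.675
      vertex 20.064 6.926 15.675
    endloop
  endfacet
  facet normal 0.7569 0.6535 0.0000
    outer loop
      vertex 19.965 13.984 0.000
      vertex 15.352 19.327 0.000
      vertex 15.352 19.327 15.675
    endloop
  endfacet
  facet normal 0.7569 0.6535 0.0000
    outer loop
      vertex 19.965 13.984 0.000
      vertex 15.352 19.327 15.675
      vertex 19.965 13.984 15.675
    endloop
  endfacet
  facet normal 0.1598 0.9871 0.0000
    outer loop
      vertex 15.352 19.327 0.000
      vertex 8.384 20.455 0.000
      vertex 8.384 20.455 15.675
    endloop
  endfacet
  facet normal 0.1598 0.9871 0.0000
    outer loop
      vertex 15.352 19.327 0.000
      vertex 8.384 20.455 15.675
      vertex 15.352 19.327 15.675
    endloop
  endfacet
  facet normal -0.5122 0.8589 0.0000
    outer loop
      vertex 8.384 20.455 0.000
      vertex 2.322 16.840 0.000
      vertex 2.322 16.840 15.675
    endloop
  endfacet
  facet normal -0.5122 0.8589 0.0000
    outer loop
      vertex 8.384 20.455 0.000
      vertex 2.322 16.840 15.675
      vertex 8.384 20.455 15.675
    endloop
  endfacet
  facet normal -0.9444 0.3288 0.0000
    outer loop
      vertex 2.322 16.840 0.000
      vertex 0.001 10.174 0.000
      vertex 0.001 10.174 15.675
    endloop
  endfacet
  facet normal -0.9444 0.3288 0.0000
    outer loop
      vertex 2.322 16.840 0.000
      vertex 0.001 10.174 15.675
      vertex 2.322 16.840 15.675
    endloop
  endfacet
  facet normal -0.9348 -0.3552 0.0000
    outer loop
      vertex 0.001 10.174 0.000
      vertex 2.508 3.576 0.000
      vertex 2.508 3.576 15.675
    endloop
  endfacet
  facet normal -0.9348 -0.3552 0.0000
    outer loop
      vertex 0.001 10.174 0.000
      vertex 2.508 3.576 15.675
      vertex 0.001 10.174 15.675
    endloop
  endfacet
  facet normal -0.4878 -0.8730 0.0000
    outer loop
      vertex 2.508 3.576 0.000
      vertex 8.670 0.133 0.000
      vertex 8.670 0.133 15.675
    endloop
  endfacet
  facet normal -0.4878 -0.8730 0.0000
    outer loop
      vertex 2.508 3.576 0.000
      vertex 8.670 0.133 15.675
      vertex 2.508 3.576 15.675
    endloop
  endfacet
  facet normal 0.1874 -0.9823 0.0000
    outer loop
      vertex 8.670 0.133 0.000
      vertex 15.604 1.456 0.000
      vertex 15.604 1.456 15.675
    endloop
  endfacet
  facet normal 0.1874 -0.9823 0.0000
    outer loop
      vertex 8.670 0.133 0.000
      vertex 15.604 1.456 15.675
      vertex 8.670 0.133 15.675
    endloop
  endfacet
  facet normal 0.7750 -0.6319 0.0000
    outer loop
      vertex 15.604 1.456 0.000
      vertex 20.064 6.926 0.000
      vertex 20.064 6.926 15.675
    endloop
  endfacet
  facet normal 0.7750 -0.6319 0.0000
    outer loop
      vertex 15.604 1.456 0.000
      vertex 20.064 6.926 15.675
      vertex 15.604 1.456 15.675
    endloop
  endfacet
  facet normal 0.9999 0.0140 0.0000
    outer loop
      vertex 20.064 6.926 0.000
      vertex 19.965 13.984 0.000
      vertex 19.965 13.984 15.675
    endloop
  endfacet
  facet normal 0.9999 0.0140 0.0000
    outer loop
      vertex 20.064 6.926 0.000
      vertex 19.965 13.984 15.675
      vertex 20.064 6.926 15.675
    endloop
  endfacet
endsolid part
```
; perimeter-only toolpath
G21 ; units = mm
G90 ; absolute positioning
G28 ; home
; layer 1
G0 Z2.239
G0 X19.965 Y13.984
G1 X15.352 Y19.327
G1 X8.384 Y20.455
G1 X2.322 Y16.840
G1 X0.001 Y10.174
G1 X2.508 Y3.576
G1 X8.670 Y0.133
G1 X15.604 Y1.456
G1 X20.064 Y6.926
G1 X19.965 Y13.984
; layer 2
G0 Z4.479
G0 X19.965 Y13.984
G1 X15.352 Y19.327
G1 X8.384 Y20.455
G1 X2.322 Y16.840
G1 X0.001 Y10.174
G1 X2.508 Y3.576
G1 X8.670 Y0.133
G1 X15.604 Y1.456
G1 X20.064 Y6.926
G1 X19.965 Y13.984
; layer 3
G0 Z6.718
G0 X19.965 Y13.984
G1 X15.352 Y19.327
G1 X8.384 Y20.455
G1 X2.322 Y16.840
G1 X0.001 Y10.174
G1 X2.508 Y3.576
G1 X8.670 Y0.133
G1 X15.604 Y1.456
G1 X20.064 Y6.926
G1 X19.965 Y13.984
; layer 4
G0 Z8.957
G0 X19.965 Y13.984
G1 X15.352 Y19.327
G1 X8.384 Y20.455
G1 X2.322 Y16.840
G1 X0.001 Y10.174
G1 X2.508 Y3.576
G1 X8.670 Y0.133
G1 X15.604 Y1.456
G1 X20.064 Y6.926
G1 X19.965 Y13.984
; layer 5
G0 Z11.196
G0 X19.965 Y13.984
G1 X15.352 Y19.327
G1 X8.384 Y20.455
G1 X2.322 Y16.840
G1 X0.001 Y10.174
G1 X2.508 Y3.576
G1 X8.670 Y0.133
G1 X15.604 Y1.456
G1 X20.064 Y6.926
G1 X19.965 Y13.984
; layer 6
G0 Z13.436
G0 X19.965 Y13.984
G1 X15.352 Y19.327
G1 X8.384 Y20.455
G1 X2.322 Y16.840
G1 X0.001 Y10.174
G1 X2.508 Y3.576
G1 X8.670 Y0.133
G1 X15.604 Y1.456
G1 X20.064 Y6.926
G1 X19.965 Y13.984
; layer 7
G0 Z15.675
G0 X19.965 Y13.984
G1 X15.352 Y19.327
G1 X8.384 Y20.455
G1 X2.322 Y16.840
G1 X0.001 Y10.174
G1 X2.508 Y3.576
G1 X8.670 Y0.133
G1 X15.604 Y1.456
G1 X20.064 Y6.926
G1 X19.965 Y13.984
M2 ; end

The solid is a regular 9-sided prism (a cylinder approximated with 9 flat sides), circumscribed radius ≈ 10.3 mm, height ≈ 15.7 mm. Slicing at Δz = 2.239 mm — 7 equal slices spanning the solid's height, so layer i sits at z = i·h/7 — gives 7 non-empty perimeters. Each is a 9-segment closed polygon; G0 lifts to the layer z and rapids to the start vertex, then G1 traces the edges.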